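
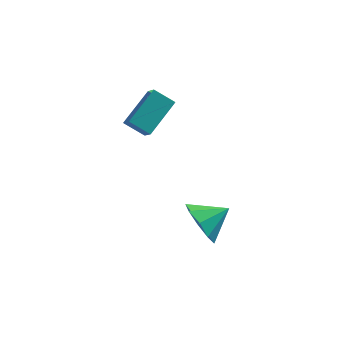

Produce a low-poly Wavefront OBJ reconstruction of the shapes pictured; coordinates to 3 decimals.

v 1.33 -3.454 -3.336
v 1.886 -4.22 -3.814
v 2.43 -3.026 -2.744
v 1.877 -3.625 -4.228
v 1.612 -2.95 -4.224
v 1.215 -2.511 -3.805
v 0.872 -2.514 -3.166
v 0.744 -2.956 -2.606
v 0.89 -3.632 -2.388
v 1.242 -4.225 -2.613
v 1.635 -4.457 -3.176
v -1.716 -1.22 0.791
v -1.457 -1.787 1.384
v -0.818 0.076 1.641
v -0.56 -0.491 2.233
v -0.88 -1.429 0.227
v -0.622 -1.996 0.819
v 0.017 -0.133 1.076
v 0.276 -0.7 1.669
f 2 1 4
f 2 4 3
f 4 1 5
f 4 5 3
f 5 1 6
f 5 6 3
f 6 1 7
f 6 7 3
f 7 1 8
f 7 8 3
f 8 1 9
f 8 9 3
f 9 1 10
f 9 10 3
f 10 1 11
f 10 11 3
f 11 1 2
f 11 2 3
f 13 15 12
f 16 13 12
f 12 15 14
f 14 16 12
f 13 19 15
f 17 13 16
f 17 19 13
f 15 19 14
f 18 16 14
f 14 19 18
f 18 17 16
f 19 17 18



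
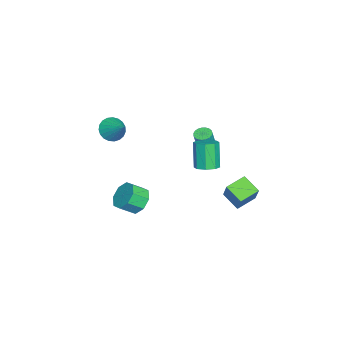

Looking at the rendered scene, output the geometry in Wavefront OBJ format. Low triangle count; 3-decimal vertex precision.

v -3.203 4.522 -3.276
v -3.833 3.609 -2.657
v -2.354 4.832 -1.956
v -2.984 3.92 -1.336
v -2.316 3.66 -3.644
v -2.946 2.748 -3.024
v -1.467 3.971 -2.323
v -2.097 3.058 -1.704
v -3.872 -3.773 0.948
v -3.24 -3.832 0.399
v -2.968 -2.867 1.892
v -3.407 -3.547 0.286
v -3.655 -3.301 0.288
v -3.941 -3.137 0.404
v -4.214 -3.082 0.614
v -4.429 -3.147 0.882
v -4.547 -3.32 1.161
v -4.549 -3.571 1.404
v -4.433 -3.857 1.568
v -4.221 -4.129 1.624
v -3.948 -4.339 1.564
v -3.663 -4.451 1.398
v -3.413 -4.445 1.153
v -3.243 -4.324 0.873
v -3.182 -4.107 0.607
v -3.302 1.744 0.614
v -2.944 1.386 0.457
v -2.501 1.217 1.849
v -2.858 1.576 2.006
v -2.83 1.574 0.443
v -2.387 1.405 1.835
v -2.797 1.791 0.459
v -2.354 1.623 1.851
v -2.851 2 0.502
v -2.408 1.832 1.893
v -2.983 2.165 0.564
v -2.54 1.997 1.955
v -3.171 2.257 0.635
v -2.728 2.089 2.026
v -3.381 2.261 0.702
v -2.938 2.093 2.093
v -3.577 2.175 0.754
v -3.134 2.007 2.145
v -3.725 2.015 0.782
v -3.282 1.846 2.173
v -3.801 1.808 0.781
v -3.358 1.639 2.172
v -3.79 1.589 0.751
v -3.347 1.421 2.142
v -3.694 1.398 0.697
v -3.251 1.23 2.089
v -3.531 1.267 0.63
v -3.088 1.098 2.021
v -3.328 1.218 0.559
v -2.885 1.049 1.95
v -3.12 1.26 0.498
v -2.677 1.091 1.89
v -1.423 -1.754 -3.074
v -0.597 -1.306 -3.069
v -0.171 -2.098 -2.401
v -0.997 -2.546 -2.406
v -1.03 -1.09 -2.537
v -0.604 -1.882 -1.869
v -1.693 -1.263 -2.319
v -1.268 -2.055 -1.651
v -2.198 -1.724 -2.544
v -1.773 -2.516 -1.876
v -2.249 -2.202 -3.079
v -1.823 -2.994 -2.411
v -1.816 -2.418 -3.611
v -1.39 -3.21 -2.943
v -1.152 -2.245 -3.829
v -0.727 -3.037 -3.161
v -0.647 -1.784 -3.604
v -0.222 -2.576 -2.936
v -0.639 2.207 0.892
v -0.125 1.746 1.059
v -0.788 1.573 2.615
v -1.301 2.033 2.448
v 0.011 2.26 1.175
v -0.652 2.086 2.73
v -0.234 2.742 1.124
v -0.897 2.569 2.68
v -0.716 2.911 0.938
v -1.379 2.737 2.494
v -1.152 2.667 0.725
v -1.815 2.494 2.281
v -1.288 2.154 0.61
v -1.951 1.98 2.165
v -1.043 1.671 0.66
v -1.706 1.498 2.216
v -0.561 1.503 0.846
v -1.224 1.329 2.402
f 2 4 1
f 5 2 1
f 1 4 3
f 3 5 1
f 2 8 4
f 6 2 5
f 6 8 2
f 4 8 3
f 7 5 3
f 3 8 7
f 7 6 5
f 8 6 7
f 10 9 12
f 10 12 11
f 12 9 13
f 12 13 11
f 13 9 14
f 13 14 11
f 14 9 15
f 14 15 11
f 15 9 16
f 15 16 11
f 16 9 17
f 16 17 11
f 17 9 18
f 17 18 11
f 18 9 19
f 18 19 11
f 19 9 20
f 19 20 11
f 20 9 21
f 20 21 11
f 21 9 22
f 21 22 11
f 22 9 23
f 22 23 11
f 23 9 24
f 23 24 11
f 24 9 25
f 24 25 11
f 25 9 10
f 25 10 11
f 27 26 30
f 27 30 28
f 28 30 31
f 28 31 29
f 30 26 32
f 30 32 31
f 31 32 33
f 31 33 29
f 32 26 34
f 32 34 33
f 33 34 35
f 33 35 29
f 34 26 36
f 34 36 35
f 35 36 37
f 35 37 29
f 36 26 38
f 36 38 37
f 37 38 39
f 37 39 29
f 38 26 40
f 38 40 39
f 39 40 41
f 39 41 29
f 40 26 42
f 40 42 41
f 41 42 43
f 41 43 29
f 42 26 44
f 42 44 43
f 43 44 45
f 43 45 29
f 44 26 46
f 44 46 45
f 45 46 47
f 45 47 29
f 46 26 48
f 46 48 47
f 47 48 49
f 47 49 29
f 48 26 50
f 48 50 49
f 49 50 51
f 49 51 29
f 50 26 52
f 50 52 51
f 51 52 53
f 51 53 29
f 52 26 54
f 52 54 53
f 53 54 55
f 53 55 29
f 54 26 56
f 54 56 55
f 55 56 57
f 55 57 29
f 56 26 27
f 56 27 57
f 57 27 28
f 57 28 29
f 59 58 62
f 59 62 60
f 60 62 63
f 60 63 61
f 62 58 64
f 62 64 63
f 63 64 65
f 63 65 61
f 64 58 66
f 64 66 65
f 65 66 67
f 65 67 61
f 66 58 68
f 66 68 67
f 67 68 69
f 67 69 61
f 68 58 70
f 68 70 69
f 69 70 71
f 69 71 61
f 70 58 72
f 70 72 71
f 71 72 73
f 71 73 61
f 72 58 74
f 72 74 73
f 73 74 75
f 73 75 61
f 74 58 59
f 74 59 75
f 75 59 60
f 75 60 61
f 77 76 80
f 77 80 78
f 78 80 81
f 78 81 79
f 80 76 82
f 80 82 81
f 81 82 83
f 81 83 79
f 82 76 84
f 82 84 83
f 83 84 85
f 83 85 79
f 84 76 86
f 84 86 85
f 85 86 87
f 85 87 79
f 86 76 88
f 86 88 87
f 87 88 89
f 87 89 79
f 88 76 90
f 88 90 89
f 89 90 91
f 89 91 79
f 90 76 92
f 90 92 91
f 91 92 93
f 91 93 79
f 92 76 77
f 92 77 93
f 93 77 78
f 93 78 79



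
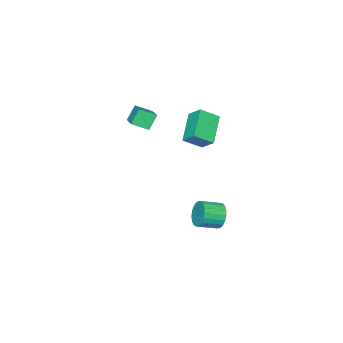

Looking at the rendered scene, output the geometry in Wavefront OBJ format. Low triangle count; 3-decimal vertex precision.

v -2.238 -0.964 2.455
v -2.188 -0.138 3.134
v -0.867 -0.17 1.389
v -0.817 0.656 2.067
v -1.383 -1.556 3.113
v -1.333 -0.73 3.791
v -0.012 -0.762 2.046
v 0.038 0.064 2.725
v -0.266 -3.656 1.903
v -0.838 -3.609 2.77
v 0.621 -2.51 2.426
v 0.049 -2.464 3.293
v 0.351 -4.336 2.347
v -0.221 -4.29 3.214
v 1.238 -3.191 2.87
v 0.666 -3.144 3.737
v -1.862 0.21 -4.18
v -1.462 0.425 -4.887
v -0.457 -0.195 -4.506
v -0.858 -0.41 -3.8
v -1.379 0.689 -4.673
v -0.375 0.069 -4.293
v -1.381 0.87 -4.375
v -0.377 0.25 -3.994
v -1.465 0.937 -4.042
v -0.461 0.317 -3.662
v -1.618 0.879 -3.734
v -0.614 0.259 -3.354
v -1.814 0.704 -3.503
v -0.809 0.084 -3.122
v -2.017 0.444 -3.389
v -1.013 -0.176 -3.008
v -2.194 0.144 -3.411
v -1.19 -0.476 -3.031
v -2.313 -0.145 -3.567
v -1.309 -0.765 -3.187
v -2.355 -0.372 -3.829
v -1.351 -0.993 -3.448
v -2.311 -0.499 -4.151
v -1.307 -1.119 -3.771
v -2.19 -0.504 -4.479
v -1.185 -1.124 -4.098
v -2.012 -0.384 -4.755
v -1.007 -1.004 -4.374
v -1.808 -0.162 -4.931
v -0.803 -0.782 -4.551
v -1.613 0.124 -4.978
v -0.609 -0.496 -4.597
f 2 4 1
f 5 2 1
f 1 4 3
f 3 5 1
f 2 8 4
f 6 2 5
f 6 8 2
f 4 8 3
f 7 5 3
f 3 8 7
f 7 6 5
f 8 6 7
f 10 12 9
f 13 10 9
f 9 12 11
f 11 13 9
f 10 16 12
f 14 10 13
f 14 16 10
f 12 16 11
f 15 13 11
f 11 16 15
f 15 14 13
f 16 14 15
f 18 17 21
f 18 21 19
f 19 21 22
f 19 22 20
f 21 17 23
f 21 23 22
f 22 23 24
f 22 24 20
f 23 17 25
f 23 25 24
f 24 25 26
f 24 26 20
f 25 17 27
f 25 27 26
f 26 27 28
f 26 28 20
f 27 17 29
f 27 29 28
f 28 29 30
f 28 30 20
f 29 17 31
f 29 31 30
f 30 31 32
f 30 32 20
f 31 17 33
f 31 33 32
f 32 33 34
f 32 34 20
f 33 17 35
f 33 35 34
f 34 35 36
f 34 36 20
f 35 17 37
f 35 37 36
f 36 37 38
f 36 38 20
f 37 17 39
f 37 39 38
f 38 39 40
f 38 40 20
f 39 17 41
f 39 41 40
f 40 41 42
f 40 42 20
f 41 17 43
f 41 43 42
f 42 43 44
f 42 44 20
f 43 17 45
f 43 45 44
f 44 45 46
f 44 46 20
f 45 17 47
f 45 47 46
f 46 47 48
f 46 48 20
f 47 17 18
f 47 18 48
f 48 18 19
f 48 19 20



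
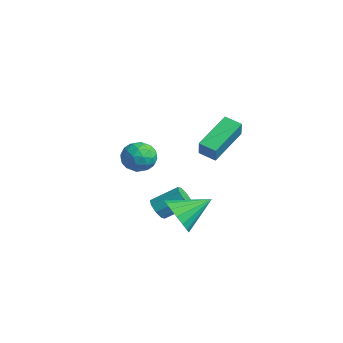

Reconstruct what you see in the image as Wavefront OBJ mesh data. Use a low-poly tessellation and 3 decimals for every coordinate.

v 3.215 -1.584 1.587
v 2.501 -2.023 1.857
v 2.522 0.135 2.553
v 1.809 -0.304 2.823
v 3.731 -1.876 2.477
v 3.018 -2.315 2.747
v 3.039 -0.157 3.443
v 2.325 -0.596 3.713
v -1.054 -2.185 -3.392
v -0.739 -1.968 -3.905
v -0.172 -0.797 -3.062
v -0.486 -1.015 -2.548
v -1.189 -1.778 -3.866
v -0.622 -0.607 -3.023
v -1.56 -1.827 -3.549
v -0.993 -0.656 -2.706
v -1.633 -2.086 -3.14
v -1.066 -0.915 -2.297
v -1.368 -2.403 -2.878
v -0.801 -1.232 -2.035
v -0.918 -2.593 -2.917
v -0.351 -1.422 -2.074
v -0.547 -2.544 -3.234
v 0.02 -1.373 -2.391
v -0.474 -2.285 -3.643
v 0.093 -1.114 -2.8
v -3.208 -1.702 -1.034
v -2.286 -1.734 -1.192
v -3.074 -2.826 -0.028
v -2.152 -2.858 -0.186
v -2.526 -2.12 0.252
v -2.609 -1.426 -0.37
v -2.751 -3.134 -0.85
v -2.834 -2.44 -1.472
v -2.004 -2.619 -1.079
v -1.865 -1.993 -0.398
v -3.495 -2.567 -0.822
v -3.356 -1.941 -0.141
v -2.758 -1.62 -1.201
v -2.602 -2.94 -0.019
v -2.821 -2.507 0.239
v -2.28 -2.526 0.146
v -2.948 -1.438 -0.718
v -2.407 -1.457 -0.811
v -2.548 -1.684 0.038
v -2.953 -3.103 -0.409
v -2.412 -3.122 -0.502
v -3.08 -2.034 -1.366
v -2.539 -2.053 -1.459
v -2.812 -2.876 -1.258
v -2.051 -2.159 -1.228
v -1.972 -2.819 -0.636
v -2.324 -2.981 -1.027
v -2.373 -2.573 -1.392
v -1.969 -1.791 -0.827
v -1.891 -2.451 -0.236
v -2.111 -2.017 0.022
v -2.159 -1.609 -0.344
v -1.803 -2.311 -0.761
v -3.469 -2.109 -0.984
v -3.391 -2.769 -0.393
v -3.201 -2.951 -0.876
v -3.249 -2.543 -1.242
v -3.388 -1.741 -0.584
v -3.309 -2.401 0.008
v -2.987 -1.987 0.172
v -3.036 -1.579 -0.193
v -3.557 -2.249 -0.459
v 2.925 -3.383 -1.601
v 3.353 -3.9 -0.806
v 3.275 -1.797 -0.759
v 3.734 -3.82 -1.116
v 3.931 -3.64 -1.536
v 3.896 -3.401 -1.972
v 3.64 -3.158 -2.322
v 3.219 -2.967 -2.508
v 2.731 -2.871 -2.485
v 2.288 -2.893 -2.26
v 1.99 -3.026 -1.885
v 1.907 -3.242 -1.444
v 2.056 -3.49 -1.039
v 2.405 -3.713 -0.763
v 2.873 -3.861 -0.679
f 2 4 1
f 5 2 1
f 1 4 3
f 3 5 1
f 2 8 4
f 6 2 5
f 6 8 2
f 4 8 3
f 7 5 3
f 3 8 7
f 7 6 5
f 8 6 7
f 10 9 13
f 10 13 11
f 11 13 14
f 11 14 12
f 13 9 15
f 13 15 14
f 14 15 16
f 14 16 12
f 15 9 17
f 15 17 16
f 16 17 18
f 16 18 12
f 17 9 19
f 17 19 18
f 18 19 20
f 18 20 12
f 19 9 21
f 19 21 20
f 20 21 22
f 20 22 12
f 21 9 23
f 21 23 22
f 22 23 24
f 22 24 12
f 23 9 25
f 23 25 24
f 24 25 26
f 24 26 12
f 25 9 10
f 25 10 26
f 26 10 11
f 26 11 12
f 27 64 43
f 64 38 67
f 43 67 32
f 64 67 43
f 27 43 39
f 43 32 44
f 39 44 28
f 43 44 39
f 27 39 48
f 39 28 49
f 48 49 34
f 39 49 48
f 27 48 60
f 48 34 63
f 60 63 37
f 48 63 60
f 27 60 64
f 60 37 68
f 64 68 38
f 60 68 64
f 28 44 55
f 44 32 58
f 55 58 36
f 44 58 55
f 32 67 45
f 67 38 66
f 45 66 31
f 67 66 45
f 38 68 65
f 68 37 61
f 65 61 29
f 68 61 65
f 37 63 62
f 63 34 50
f 62 50 33
f 63 50 62
f 34 49 54
f 49 28 51
f 54 51 35
f 49 51 54
f 30 56 42
f 56 36 57
f 42 57 31
f 56 57 42
f 30 42 40
f 42 31 41
f 40 41 29
f 42 41 40
f 30 40 47
f 40 29 46
f 47 46 33
f 40 46 47
f 30 47 52
f 47 33 53
f 52 53 35
f 47 53 52
f 30 52 56
f 52 35 59
f 56 59 36
f 52 59 56
f 31 57 45
f 57 36 58
f 45 58 32
f 57 58 45
f 29 41 65
f 41 31 66
f 65 66 38
f 41 66 65
f 33 46 62
f 46 29 61
f 62 61 37
f 46 61 62
f 35 53 54
f 53 33 50
f 54 50 34
f 53 50 54
f 36 59 55
f 59 35 51
f 55 51 28
f 59 51 55
f 70 69 72
f 70 72 71
f 72 69 73
f 72 73 71
f 73 69 74
f 73 74 71
f 74 69 75
f 74 75 71
f 75 69 76
f 75 76 71
f 76 69 77
f 76 77 71
f 77 69 78
f 77 78 71
f 78 69 79
f 78 79 71
f 79 69 80
f 79 80 71
f 80 69 81
f 80 81 71
f 81 69 82
f 81 82 71
f 82 69 83
f 82 83 71
f 83 69 70
f 83 70 71



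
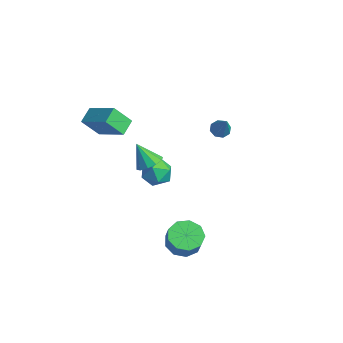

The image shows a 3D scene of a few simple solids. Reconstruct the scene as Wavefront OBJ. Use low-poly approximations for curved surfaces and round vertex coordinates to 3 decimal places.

v 0.039 -0.807 -1.55
v 1.042 -0.788 -1.271
v -0.322 -1.732 -0.189
v 0.681 -1.713 0.09
v 0.112 -0.842 0.132
v 0.335 -0.271 -0.709
v 0.385 -2.249 -0.751
v 0.608 -1.678 -1.592
v 1.255 -1.68 -0.778
v 1.087 -0.81 -0.232
v -0.367 -1.71 -1.228
v -0.535 -0.84 -0.682
v 3.622 -1.513 -4.425
v 4.502 -1.858 -4.927
v 5.078 -2.031 -3.797
v 4.198 -1.687 -3.295
v 4.535 -1.133 -4.832
v 5.111 -1.306 -3.703
v 4.141 -0.586 -4.547
v 4.717 -0.759 -3.418
v 3.504 -0.473 -4.205
v 4.08 -0.646 -3.075
v 2.922 -0.847 -3.966
v 3.498 -1.02 -2.836
v 2.668 -1.533 -3.941
v 3.244 -1.706 -2.811
v 2.86 -2.209 -4.143
v 3.436 -2.383 -3.013
v 3.408 -2.561 -4.477
v 3.985 -2.734 -3.347
v 4.057 -2.422 -4.786
v 4.633 -2.595 -3.656
v 2.656 -3.075 2.54
v 3.348 -3.098 2.979
v 1.844 -3.425 3.8
v 3.168 -2.625 2.995
v 2.793 -2.323 2.837
v 2.365 -2.308 2.566
v 2.048 -2.587 2.284
v 1.964 -3.051 2.101
v 2.143 -3.525 2.084
v 2.519 -3.826 2.242
v 2.946 -3.841 2.514
v 3.263 -3.563 2.795
v 0.312 3.068 1.157
v 0.809 2.94 0.79
v 1.408 2.772 2.743
v 0.776 3.409 0.9
v 0.472 3.678 1.161
v 0.074 3.589 1.419
v -0.184 3.196 1.524
v -0.151 2.727 1.414
v 0.153 2.459 1.153
v 0.55 2.547 0.895
v -2.14 -3.51 1.859
v -2.533 -4.417 3.079
v -2.658 -2.659 2.325
v -3.051 -3.566 3.545
v -0.329 -2.954 2.855
v -0.722 -3.861 4.075
v -0.847 -2.103 3.321
v -1.24 -3.01 4.541
f 1 12 6
f 1 6 2
f 1 2 8
f 1 8 11
f 1 11 12
f 2 6 10
f 6 12 5
f 12 11 3
f 11 8 7
f 8 2 9
f 4 10 5
f 4 5 3
f 4 3 7
f 4 7 9
f 4 9 10
f 5 10 6
f 3 5 12
f 7 3 11
f 9 7 8
f 10 9 2
f 14 13 17
f 14 17 15
f 15 17 18
f 15 18 16
f 17 13 19
f 17 19 18
f 18 19 20
f 18 20 16
f 19 13 21
f 19 21 20
f 20 21 22
f 20 22 16
f 21 13 23
f 21 23 22
f 22 23 24
f 22 24 16
f 23 13 25
f 23 25 24
f 24 25 26
f 24 26 16
f 25 13 27
f 25 27 26
f 26 27 28
f 26 28 16
f 27 13 29
f 27 29 28
f 28 29 30
f 28 30 16
f 29 13 31
f 29 31 30
f 30 31 32
f 30 32 16
f 31 13 14
f 31 14 32
f 32 14 15
f 32 15 16
f 34 33 36
f 34 36 35
f 36 33 37
f 36 37 35
f 37 33 38
f 37 38 35
f 38 33 39
f 38 39 35
f 39 33 40
f 39 40 35
f 40 33 41
f 40 41 35
f 41 33 42
f 41 42 35
f 42 33 43
f 42 43 35
f 43 33 44
f 43 44 35
f 44 33 34
f 44 34 35
f 46 45 48
f 46 48 47
f 48 45 49
f 48 49 47
f 49 45 50
f 49 50 47
f 50 45 51
f 50 51 47
f 51 45 52
f 51 52 47
f 52 45 53
f 52 53 47
f 53 45 54
f 53 54 47
f 54 45 46
f 54 46 47
f 56 58 55
f 59 56 55
f 55 58 57
f 57 59 55
f 56 62 58
f 60 56 59
f 60 62 56
f 58 62 57
f 61 59 57
f 57 62 61
f 61 60 59
f 62 60 61



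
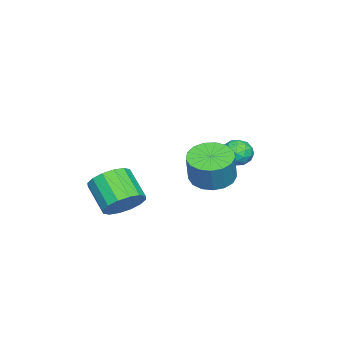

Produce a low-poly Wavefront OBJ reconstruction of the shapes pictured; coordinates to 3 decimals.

v -2.2 0.855 1.398
v -1.451 0.626 1.482
v -2.569 -0.366 1.358
v -1.82 -0.595 1.442
v -2.195 -0.246 2.042
v -1.967 0.508 2.066
v -2.053 -0.248 0.774
v -1.825 0.506 0.798
v -1.36 -0.056 1.096
v -1.447 -0.055 1.88
v -2.573 0.315 0.96
v -2.66 0.316 1.744
v -1.793 0.848 1.443
v -2.227 -0.588 1.397
v -2.448 -0.382 1.749
v -2.007 -0.517 1.799
v -2.096 0.779 1.787
v -1.656 0.644 1.836
v -2.093 0.131 2.165
v -2.364 -0.384 1.004
v -1.924 -0.519 1.053
v -2.013 0.777 1.041
v -1.572 0.642 1.091
v -1.927 0.129 0.675
v -1.299 0.312 1.266
v -1.516 -0.406 1.243
v -1.653 -0.202 0.85
v -1.519 0.242 0.864
v -1.35 0.313 1.727
v -1.567 -0.405 1.704
v -1.788 -0.2 2.056
v -1.654 0.244 2.07
v -1.297 -0.088 1.5
v -2.453 0.665 1.136
v -2.67 -0.053 1.113
v -2.366 0.016 0.77
v -2.232 0.46 0.784
v -2.504 0.666 1.597
v -2.721 -0.052 1.574
v -2.501 0.018 1.976
v -2.367 0.462 1.99
v -2.723 0.348 1.34
v 1.78 0.376 1.815
v 2.761 0.259 1.459
v 3.3 0.367 2.908
v 2.32 0.484 3.265
v 2.688 0.756 1.449
v 3.227 0.864 2.898
v 2.407 1.166 1.523
v 2.946 1.274 2.972
v 1.983 1.395 1.664
v 2.522 1.503 3.113
v 1.512 1.391 1.839
v 2.051 1.499 3.289
v 1.102 1.154 2.009
v 1.642 1.262 3.459
v 0.848 0.739 2.135
v 1.388 0.847 3.584
v 0.808 0.241 2.187
v 1.347 0.349 3.637
v 0.99 -0.227 2.155
v 1.529 -0.118 3.604
v 1.353 -0.556 2.044
v 1.893 -0.447 3.493
v 1.815 -0.672 1.881
v 2.354 -0.563 3.33
v 2.268 -0.547 1.703
v 2.807 -0.439 3.152
v 2.61 -0.212 1.551
v 3.149 -0.103 3
v 3.711 -2.906 0.316
v 4.496 -2.859 0.982
v 3.674 -3.948 2.029
v 2.889 -3.994 1.364
v 4.167 -2.467 1.13
v 3.344 -3.556 2.177
v 3.715 -2.193 1.06
v 2.892 -3.282 2.107
v 3.262 -2.11 0.791
v 2.439 -3.198 1.838
v 2.93 -2.239 0.395
v 2.107 -3.328 1.442
v 2.807 -2.548 -0.022
v 1.984 -3.636 1.025
v 2.926 -2.952 -0.349
v 2.104 -4.041 0.698
v 3.256 -3.344 -0.497
v 2.433 -4.433 0.55
v 3.708 -3.618 -0.427
v 2.885 -4.707 0.62
v 4.161 -3.702 -0.158
v 3.338 -4.79 0.889
v 4.493 -3.572 0.238
v 3.67 -4.661 1.285
v 4.616 -3.264 0.655
v 3.793 -4.352 1.702
f 1 38 17
f 38 12 41
f 17 41 6
f 38 41 17
f 1 17 13
f 17 6 18
f 13 18 2
f 17 18 13
f 1 13 22
f 13 2 23
f 22 23 8
f 13 23 22
f 1 22 34
f 22 8 37
f 34 37 11
f 22 37 34
f 1 34 38
f 34 11 42
f 38 42 12
f 34 42 38
f 2 18 29
f 18 6 32
f 29 32 10
f 18 32 29
f 6 41 19
f 41 12 40
f 19 40 5
f 41 40 19
f 12 42 39
f 42 11 35
f 39 35 3
f 42 35 39
f 11 37 36
f 37 8 24
f 36 24 7
f 37 24 36
f 8 23 28
f 23 2 25
f 28 25 9
f 23 25 28
f 4 30 16
f 30 10 31
f 16 31 5
f 30 31 16
f 4 16 14
f 16 5 15
f 14 15 3
f 16 15 14
f 4 14 21
f 14 3 20
f 21 20 7
f 14 20 21
f 4 21 26
f 21 7 27
f 26 27 9
f 21 27 26
f 4 26 30
f 26 9 33
f 30 33 10
f 26 33 30
f 5 31 19
f 31 10 32
f 19 32 6
f 31 32 19
f 3 15 39
f 15 5 40
f 39 40 12
f 15 40 39
f 7 20 36
f 20 3 35
f 36 35 11
f 20 35 36
f 9 27 28
f 27 7 24
f 28 24 8
f 27 24 28
f 10 33 29
f 33 9 25
f 29 25 2
f 33 25 29
f 44 43 47
f 44 47 45
f 45 47 48
f 45 48 46
f 47 43 49
f 47 49 48
f 48 49 50
f 48 50 46
f 49 43 51
f 49 51 50
f 50 51 52
f 50 52 46
f 51 43 53
f 51 53 52
f 52 53 54
f 52 54 46
f 53 43 55
f 53 55 54
f 54 55 56
f 54 56 46
f 55 43 57
f 55 57 56
f 56 57 58
f 56 58 46
f 57 43 59
f 57 59 58
f 58 59 60
f 58 60 46
f 59 43 61
f 59 61 60
f 60 61 62
f 60 62 46
f 61 43 63
f 61 63 62
f 62 63 64
f 62 64 46
f 63 43 65
f 63 65 64
f 64 65 66
f 64 66 46
f 65 43 67
f 65 67 66
f 66 67 68
f 66 68 46
f 67 43 69
f 67 69 68
f 68 69 70
f 68 70 46
f 69 43 44
f 69 44 70
f 70 44 45
f 70 45 46
f 72 71 75
f 72 75 73
f 73 75 76
f 73 76 74
f 75 71 77
f 75 77 76
f 76 77 78
f 76 78 74
f 77 71 79
f 77 79 78
f 78 79 80
f 78 80 74
f 79 71 81
f 79 81 80
f 80 81 82
f 80 82 74
f 81 71 83
f 81 83 82
f 82 83 84
f 82 84 74
f 83 71 85
f 83 85 84
f 84 85 86
f 84 86 74
f 85 71 87
f 85 87 86
f 86 87 88
f 86 88 74
f 87 71 89
f 87 89 88
f 88 89 90
f 88 90 74
f 89 71 91
f 89 91 90
f 90 91 92
f 90 92 74
f 91 71 93
f 91 93 92
f 92 93 94
f 92 94 74
f 93 71 95
f 93 95 94
f 94 95 96
f 94 96 74
f 95 71 72
f 95 72 96
f 96 72 73
f 96 73 74



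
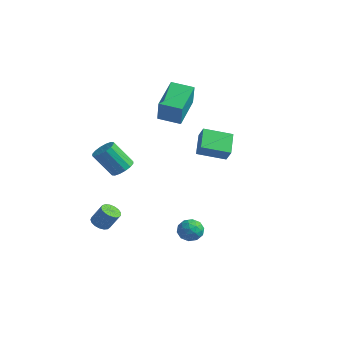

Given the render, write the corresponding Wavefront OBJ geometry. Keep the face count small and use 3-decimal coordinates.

v -3.429 0.722 1.913
v -2.906 0.285 3.361
v -4.191 2.461 2.712
v -3.668 2.024 4.16
v -2.272 1.336 1.68
v -1.749 0.899 3.128
v -3.034 3.075 2.479
v -2.511 2.638 3.927
v 0.805 -0.727 1.297
v 1.281 -0.883 2.008
v 0.037 0.274 2.03
v 0.513 0.118 2.742
v 1.867 0.422 0.838
v 2.343 0.266 1.55
v 1.099 1.423 1.572
v 1.575 1.267 2.283
v 1.471 -2.474 -2.959
v 1.794 -2.123 -3.533
v 2.526 -2.997 -2.687
v 2.849 -2.646 -3.261
v 2.622 -2.257 -2.664
v 1.971 -1.934 -2.833
v 2.349 -3.186 -3.387
v 1.698 -2.863 -3.556
v 2.337 -2.562 -3.798
v 2.506 -1.989 -3.351
v 1.814 -3.131 -2.869
v 1.983 -2.558 -2.422
v 1.54 -2.253 -3.27
v 2.78 -2.867 -2.95
v 2.647 -2.639 -2.599
v 2.837 -2.432 -2.937
v 1.644 -2.142 -2.859
v 1.834 -1.935 -3.196
v 2.321 -2.014 -2.685
v 2.486 -3.185 -3.024
v 2.676 -2.978 -3.361
v 1.483 -2.688 -3.283
v 1.673 -2.481 -3.621
v 1.999 -3.106 -3.535
v 2.049 -2.304 -3.763
v 2.669 -2.612 -3.603
v 2.375 -2.929 -3.677
v 1.992 -2.739 -3.776
v 2.148 -1.967 -3.501
v 2.768 -2.274 -3.34
v 2.635 -2.046 -2.99
v 2.252 -1.856 -3.089
v 2.467 -2.226 -3.656
v 1.552 -2.846 -2.88
v 2.172 -3.153 -2.719
v 2.068 -3.264 -3.131
v 1.685 -3.074 -3.23
v 1.651 -2.508 -2.617
v 2.271 -2.816 -2.457
v 2.328 -2.381 -2.444
v 1.945 -2.191 -2.543
v 1.853 -2.894 -2.564
v -3.343 -3.691 -4.336
v -2.958 -4.146 -4.4
v -2.431 -3.844 -3.389
v -2.817 -3.389 -3.324
v -2.828 -3.927 -4.533
v -2.302 -3.625 -3.522
v -2.817 -3.654 -4.621
v -2.29 -3.352 -3.61
v -2.926 -3.389 -4.643
v -2.399 -3.087 -3.632
v -3.131 -3.194 -4.595
v -2.604 -2.891 -3.584
v -3.384 -3.112 -4.488
v -2.857 -2.81 -3.476
v -3.628 -3.163 -4.345
v -3.102 -2.861 -3.334
v -3.807 -3.335 -4.201
v -3.28 -3.033 -3.189
v -3.88 -3.589 -4.087
v -3.353 -3.286 -3.075
v -3.829 -3.866 -4.03
v -3.303 -3.563 -3.019
v -3.668 -4.103 -4.044
v -3.141 -3.8 -3.032
v -3.432 -4.246 -4.124
v -2.905 -3.943 -3.112
v -3.176 -4.261 -4.253
v -2.649 -3.959 -3.241
v -2.117 -3.188 0.075
v -1.722 -3.778 0.054
v -2.548 -4.381 1.424
v -2.943 -3.792 1.445
v -1.535 -3.545 0.269
v -2.361 -4.149 1.639
v -1.504 -3.217 0.432
v -2.33 -3.821 1.802
v -1.637 -2.882 0.499
v -2.463 -3.485 1.869
v -1.899 -2.628 0.453
v -2.725 -3.232 1.823
v -2.219 -2.525 0.306
v -3.046 -3.128 1.676
v -2.512 -2.599 0.096
v -3.338 -3.202 1.466
v -2.699 -2.831 -0.119
v -3.525 -3.435 1.251
v -2.73 -3.159 -0.282
v -3.556 -3.763 1.088
v -2.597 -3.495 -0.349
v -3.423 -4.098 1.021
v -2.335 -3.748 -0.303
v -3.161 -4.352 1.067
v -2.014 -3.852 -0.156
v -2.841 -4.455 1.214
f 2 4 1
f 5 2 1
f 1 4 3
f 3 5 1
f 2 8 4
f 6 2 5
f 6 8 2
f 4 8 3
f 7 5 3
f 3 8 7
f 7 6 5
f 8 6 7
f 10 12 9
f 13 10 9
f 9 12 11
f 11 13 9
f 10 16 12
f 14 10 13
f 14 16 10
f 12 16 11
f 15 13 11
f 11 16 15
f 15 14 13
f 16 14 15
f 17 54 33
f 54 28 57
f 33 57 22
f 54 57 33
f 17 33 29
f 33 22 34
f 29 34 18
f 33 34 29
f 17 29 38
f 29 18 39
f 38 39 24
f 29 39 38
f 17 38 50
f 38 24 53
f 50 53 27
f 38 53 50
f 17 50 54
f 50 27 58
f 54 58 28
f 50 58 54
f 18 34 45
f 34 22 48
f 45 48 26
f 34 48 45
f 22 57 35
f 57 28 56
f 35 56 21
f 57 56 35
f 28 58 55
f 58 27 51
f 55 51 19
f 58 51 55
f 27 53 52
f 53 24 40
f 52 40 23
f 53 40 52
f 24 39 44
f 39 18 41
f 44 41 25
f 39 41 44
f 20 46 32
f 46 26 47
f 32 47 21
f 46 47 32
f 20 32 30
f 32 21 31
f 30 31 19
f 32 31 30
f 20 30 37
f 30 19 36
f 37 36 23
f 30 36 37
f 20 37 42
f 37 23 43
f 42 43 25
f 37 43 42
f 20 42 46
f 42 25 49
f 46 49 26
f 42 49 46
f 21 47 35
f 47 26 48
f 35 48 22
f 47 48 35
f 19 31 55
f 31 21 56
f 55 56 28
f 31 56 55
f 23 36 52
f 36 19 51
f 52 51 27
f 36 51 52
f 25 43 44
f 43 23 40
f 44 40 24
f 43 40 44
f 26 49 45
f 49 25 41
f 45 41 18
f 49 41 45
f 60 59 63
f 60 63 61
f 61 63 64
f 61 64 62
f 63 59 65
f 63 65 64
f 64 65 66
f 64 66 62
f 65 59 67
f 65 67 66
f 66 67 68
f 66 68 62
f 67 59 69
f 67 69 68
f 68 69 70
f 68 70 62
f 69 59 71
f 69 71 70
f 70 71 72
f 70 72 62
f 71 59 73
f 71 73 72
f 72 73 74
f 72 74 62
f 73 59 75
f 73 75 74
f 74 75 76
f 74 76 62
f 75 59 77
f 75 77 76
f 76 77 78
f 76 78 62
f 77 59 79
f 77 79 78
f 78 79 80
f 78 80 62
f 79 59 81
f 79 81 80
f 80 81 82
f 80 82 62
f 81 59 83
f 81 83 82
f 82 83 84
f 82 84 62
f 83 59 85
f 83 85 84
f 84 85 86
f 84 86 62
f 85 59 60
f 85 60 86
f 86 60 61
f 86 61 62
f 88 87 91
f 88 91 89
f 89 91 92
f 89 92 90
f 91 87 93
f 91 93 92
f 92 93 94
f 92 94 90
f 93 87 95
f 93 95 94
f 94 95 96
f 94 96 90
f 95 87 97
f 95 97 96
f 96 97 98
f 96 98 90
f 97 87 99
f 97 99 98
f 98 99 100
f 98 100 90
f 99 87 101
f 99 101 100
f 100 101 102
f 100 102 90
f 101 87 103
f 101 103 102
f 102 103 104
f 102 104 90
f 103 87 105
f 103 105 104
f 104 105 106
f 104 106 90
f 105 87 107
f 105 107 106
f 106 107 108
f 106 108 90
f 107 87 109
f 107 109 108
f 108 109 110
f 108 110 90
f 109 87 111
f 109 111 110
f 110 111 112
f 110 112 90
f 111 87 88
f 111 88 112
f 112 88 89
f 112 89 90



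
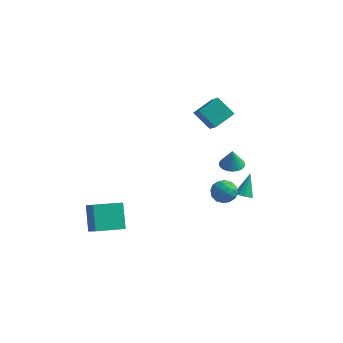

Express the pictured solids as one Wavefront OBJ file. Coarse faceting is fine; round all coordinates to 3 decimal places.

v 3.611 -1.128 0.889
v 4.13 -1.566 0.468
v 2.63 -1.794 0.372
v 3.149 -2.232 -0.049
v 3.111 -2.312 0.746
v 3.717 -1.9 1.065
v 3.043 -1.46 -0.225
v 3.649 -1.048 0.094
v 3.779 -1.771 -0.22
v 3.821 -2.298 0.379
v 2.939 -1.062 0.461
v 2.981 -1.589 1.06
v 3.956 -1.289 0.723
v 2.804 -2.071 0.117
v 2.781 -2.118 0.583
v 3.086 -2.376 0.336
v 3.714 -1.485 1.074
v 4.019 -1.743 0.827
v 3.42 -2.181 0.99
v 2.741 -1.617 0.013
v 3.046 -1.875 -0.234
v 3.674 -0.984 0.504
v 3.979 -1.242 0.257
v 3.34 -1.179 -0.15
v 4.055 -1.667 0.072
v 3.479 -2.058 -0.232
v 3.416 -1.604 -0.335
v 3.773 -1.362 -0.148
v 4.08 -1.976 0.424
v 3.503 -2.368 0.121
v 3.481 -2.414 0.587
v 3.837 -2.173 0.775
v 3.874 -2.097 0.02
v 3.257 -0.992 0.719
v 2.68 -1.384 0.416
v 2.923 -1.187 0.065
v 3.279 -0.946 0.253
v 3.281 -1.302 1.072
v 2.705 -1.693 0.768
v 2.987 -1.998 0.988
v 3.344 -1.756 1.175
v 2.886 -1.263 0.82
v 3.564 0.851 -1.873
v 3.973 1.134 -2.108
v 3.596 1.809 -0.667
v 3.679 1.271 -2.209
v 3.341 1.248 -2.182
v 3.088 1.074 -2.036
v 3.017 0.814 -1.829
v 3.154 0.569 -1.638
v 3.448 0.432 -1.537
v 3.786 0.455 -1.564
v 4.039 0.629 -1.71
v 4.111 0.889 -1.917
v -3.534 -4.47 -3.188
v -4.114 -3.495 -1.882
v -2.266 -3.304 -3.495
v -2.846 -2.329 -2.189
v -2.794 -5.071 -2.411
v -3.374 -4.096 -1.105
v -1.526 -3.905 -2.718
v -2.106 -2.93 -1.412
v 1.839 3.507 -1.71
v 2.279 4.127 -1.7
v 1.861 3.473 -0.51
v 1.989 4.252 -1.691
v 1.673 4.249 -1.685
v 1.386 4.117 -1.683
v 1.177 3.88 -1.686
v 1.082 3.579 -1.694
v 1.119 3.265 -1.703
v 1.28 2.993 -1.714
v 1.537 2.81 -1.724
v 1.847 2.748 -1.732
v 2.155 2.817 -1.736
v 2.409 3.005 -1.735
v 2.564 3.281 -1.73
v 2.594 3.595 -1.721
v 2.493 3.895 -1.711
v -0.276 2.753 2.746
v 0.477 1.759 3.842
v 0.395 3.874 3.301
v 1.148 2.881 4.397
v 0.812 2.559 1.823
v 1.565 1.566 2.919
v 1.483 3.681 2.378
v 2.236 2.687 3.474
f 1 38 17
f 38 12 41
f 17 41 6
f 38 41 17
f 1 17 13
f 17 6 18
f 13 18 2
f 17 18 13
f 1 13 22
f 13 2 23
f 22 23 8
f 13 23 22
f 1 22 34
f 22 8 37
f 34 37 11
f 22 37 34
f 1 34 38
f 34 11 42
f 38 42 12
f 34 42 38
f 2 18 29
f 18 6 32
f 29 32 10
f 18 32 29
f 6 41 19
f 41 12 40
f 19 40 5
f 41 40 19
f 12 42 39
f 42 11 35
f 39 35 3
f 42 35 39
f 11 37 36
f 37 8 24
f 36 24 7
f 37 24 36
f 8 23 28
f 23 2 25
f 28 25 9
f 23 25 28
f 4 30 16
f 30 10 31
f 16 31 5
f 30 31 16
f 4 16 14
f 16 5 15
f 14 15 3
f 16 15 14
f 4 14 21
f 14 3 20
f 21 20 7
f 14 20 21
f 4 21 26
f 21 7 27
f 26 27 9
f 21 27 26
f 4 26 30
f 26 9 33
f 30 33 10
f 26 33 30
f 5 31 19
f 31 10 32
f 19 32 6
f 31 32 19
f 3 15 39
f 15 5 40
f 39 40 12
f 15 40 39
f 7 20 36
f 20 3 35
f 36 35 11
f 20 35 36
f 9 27 28
f 27 7 24
f 28 24 8
f 27 24 28
f 10 33 29
f 33 9 25
f 29 25 2
f 33 25 29
f 44 43 46
f 44 46 45
f 46 43 47
f 46 47 45
f 47 43 48
f 47 48 45
f 48 43 49
f 48 49 45
f 49 43 50
f 49 50 45
f 50 43 51
f 50 51 45
f 51 43 52
f 51 52 45
f 52 43 53
f 52 53 45
f 53 43 54
f 53 54 45
f 54 43 44
f 54 44 45
f 56 58 55
f 59 56 55
f 55 58 57
f 57 59 55
f 56 62 58
f 60 56 59
f 60 62 56
f 58 62 57
f 61 59 57
f 57 62 61
f 61 60 59
f 62 60 61
f 64 63 66
f 64 66 65
f 66 63 67
f 66 67 65
f 67 63 68
f 67 68 65
f 68 63 69
f 68 69 65
f 69 63 70
f 69 70 65
f 70 63 71
f 70 71 65
f 71 63 72
f 71 72 65
f 72 63 73
f 72 73 65
f 73 63 74
f 73 74 65
f 74 63 75
f 74 75 65
f 75 63 76
f 75 76 65
f 76 63 77
f 76 77 65
f 77 63 78
f 77 78 65
f 78 63 79
f 78 79 65
f 79 63 64
f 79 64 65
f 81 83 80
f 84 81 80
f 80 83 82
f 82 84 80
f 81 87 83
f 85 81 84
f 85 87 81
f 83 87 82
f 86 84 82
f 82 87 86
f 86 85 84
f 87 85 86



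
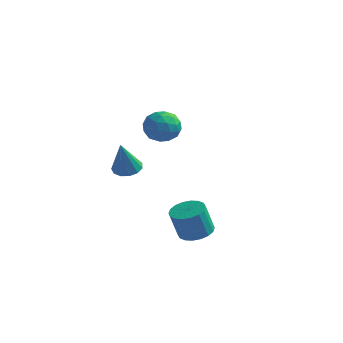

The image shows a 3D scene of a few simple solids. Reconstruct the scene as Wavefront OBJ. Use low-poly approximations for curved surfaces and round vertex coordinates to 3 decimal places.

v -3.269 3.162 -0.223
v -2.367 3.801 -0.48
v -2.213 2.099 0.84
v -1.311 2.738 0.583
v -2.142 3.164 1.228
v -2.795 3.821 0.571
v -1.785 2.079 -0.211
v -2.438 2.736 -0.868
v -1.45 3.132 -0.473
v -1.67 3.802 0.416
v -2.91 2.098 -0.056
v -3.13 2.768 0.833
v -2.911 3.575 -0.445
v -1.669 2.325 0.805
v -2.158 2.575 1.184
v -1.627 2.951 1.033
v -3.162 3.587 0.173
v -2.632 3.962 0.022
v -2.5 3.588 1.026
v -1.948 1.938 0.338
v -1.418 2.313 0.187
v -2.953 2.949 -0.673
v -2.422 3.325 -0.824
v -2.08 2.312 -0.666
v -1.841 3.557 -0.592
v -1.22 2.932 0.033
v -1.499 2.545 -0.434
v -1.883 2.931 -0.82
v -1.971 3.951 -0.069
v -1.35 3.326 0.556
v -1.839 3.577 0.935
v -2.222 3.963 0.549
v -1.432 3.558 -0.065
v -3.23 2.574 -0.196
v -2.609 1.949 0.429
v -2.358 1.937 -0.189
v -2.741 2.323 -0.575
v -3.36 2.968 0.327
v -2.739 2.343 0.952
v -2.697 2.969 1.18
v -3.081 3.355 0.794
v -3.148 2.342 0.425
v 3.1 -3.437 -3.532
v 3.639 -2.694 -3.25
v 3.339 -3.1 -1.606
v 2.8 -3.843 -1.888
v 3.249 -2.523 -3.279
v 2.948 -2.929 -1.635
v 2.829 -2.533 -3.359
v 2.529 -2.938 -1.714
v 2.463 -2.721 -3.472
v 2.163 -3.127 -1.828
v 2.223 -3.052 -3.597
v 1.923 -3.458 -1.953
v 2.157 -3.459 -3.71
v 1.856 -3.865 -2.066
v 2.278 -3.861 -3.787
v 1.977 -4.267 -2.143
v 2.561 -4.18 -3.814
v 2.261 -4.586 -2.17
v 2.952 -4.351 -3.785
v 2.651 -4.757 -2.141
v 3.371 -4.342 -3.706
v 3.071 -4.747 -2.061
v 3.737 -4.153 -3.592
v 3.437 -4.559 -1.948
v 3.977 -3.822 -3.467
v 3.677 -4.228 -1.823
v 4.044 -3.415 -3.354
v 3.743 -3.821 -1.71
v 3.923 -3.013 -3.277
v 3.622 -3.419 -1.633
v -0.867 -3.411 0.106
v -0.385 -4.008 -0.153
v -0.793 -4.189 2.034
v -0.11 -3.666 -0.026
v -0.075 -3.244 0.143
v -0.292 -2.874 0.301
v -0.692 -2.675 0.396
v -1.147 -2.71 0.4
v -1.513 -2.967 0.31
v -1.674 -3.365 0.156
v -1.579 -3.778 -0.014
v -1.258 -4.074 -0.146
v -0.813 -4.16 -0.198
f 1 38 17
f 38 12 41
f 17 41 6
f 38 41 17
f 1 17 13
f 17 6 18
f 13 18 2
f 17 18 13
f 1 13 22
f 13 2 23
f 22 23 8
f 13 23 22
f 1 22 34
f 22 8 37
f 34 37 11
f 22 37 34
f 1 34 38
f 34 11 42
f 38 42 12
f 34 42 38
f 2 18 29
f 18 6 32
f 29 32 10
f 18 32 29
f 6 41 19
f 41 12 40
f 19 40 5
f 41 40 19
f 12 42 39
f 42 11 35
f 39 35 3
f 42 35 39
f 11 37 36
f 37 8 24
f 36 24 7
f 37 24 36
f 8 23 28
f 23 2 25
f 28 25 9
f 23 25 28
f 4 30 16
f 30 10 31
f 16 31 5
f 30 31 16
f 4 16 14
f 16 5 15
f 14 15 3
f 16 15 14
f 4 14 21
f 14 3 20
f 21 20 7
f 14 20 21
f 4 21 26
f 21 7 27
f 26 27 9
f 21 27 26
f 4 26 30
f 26 9 33
f 30 33 10
f 26 33 30
f 5 31 19
f 31 10 32
f 19 32 6
f 31 32 19
f 3 15 39
f 15 5 40
f 39 40 12
f 15 40 39
f 7 20 36
f 20 3 35
f 36 35 11
f 20 35 36
f 9 27 28
f 27 7 24
f 28 24 8
f 27 24 28
f 10 33 29
f 33 9 25
f 29 25 2
f 33 25 29
f 44 43 47
f 44 47 45
f 45 47 48
f 45 48 46
f 47 43 49
f 47 49 48
f 48 49 50
f 48 50 46
f 49 43 51
f 49 51 50
f 50 51 52
f 50 52 46
f 51 43 53
f 51 53 52
f 52 53 54
f 52 54 46
f 53 43 55
f 53 55 54
f 54 55 56
f 54 56 46
f 55 43 57
f 55 57 56
f 56 57 58
f 56 58 46
f 57 43 59
f 57 59 58
f 58 59 60
f 58 60 46
f 59 43 61
f 59 61 60
f 60 61 62
f 60 62 46
f 61 43 63
f 61 63 62
f 62 63 64
f 62 64 46
f 63 43 65
f 63 65 64
f 64 65 66
f 64 66 46
f 65 43 67
f 65 67 66
f 66 67 68
f 66 68 46
f 67 43 69
f 67 69 68
f 68 69 70
f 68 70 46
f 69 43 71
f 69 71 70
f 70 71 72
f 70 72 46
f 71 43 44
f 71 44 72
f 72 44 45
f 72 45 46
f 74 73 76
f 74 76 75
f 76 73 77
f 76 77 75
f 77 73 78
f 77 78 75
f 78 73 79
f 78 79 75
f 79 73 80
f 79 80 75
f 80 73 81
f 80 81 75
f 81 73 82
f 81 82 75
f 82 73 83
f 82 83 75
f 83 73 84
f 83 84 75
f 84 73 85
f 84 85 75
f 85 73 74
f 85 74 75



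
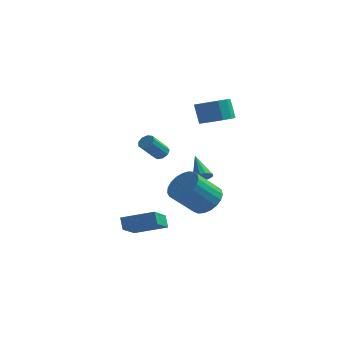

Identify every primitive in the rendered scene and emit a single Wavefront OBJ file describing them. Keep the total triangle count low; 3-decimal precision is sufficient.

v -1.299 2.077 -1.602
v -0.84 2.049 -1.233
v -2.161 3.063 -0.458
v -0.789 2.316 -1.425
v -0.901 2.507 -1.673
v -1.139 2.561 -1.899
v -1.427 2.461 -2.031
v -1.675 2.24 -2.026
v -1.803 1.966 -1.888
v -1.771 1.728 -1.658
v -1.59 1.6 -1.411
v -1.315 1.624 -1.225
v -1.036 1.791 -1.158
v -0.321 1.64 2.986
v 0.281 0.92 3.361
v -0.138 1.22 4.609
v -0.739 1.94 4.234
v 0.59 1.398 3.35
v 0.171 1.697 4.598
v 0.61 1.952 3.223
v 0.191 2.252 4.471
v 0.335 2.408 3.022
v -0.084 2.707 4.27
v -0.149 2.619 2.809
v -0.567 2.919 4.057
v -0.687 2.52 2.652
v -1.105 2.82 3.9
v -1.108 2.142 2.601
v -1.527 2.441 3.849
v -1.28 1.604 2.673
v -1.699 1.903 3.921
v -1.147 1.077 2.844
v -1.566 1.377 4.092
v -0.752 0.73 3.06
v -1.171 1.029 4.308
v -0.22 0.671 3.253
v -0.638 0.971 4.501
v -3.372 -4.234 -3.346
v -3.674 -3.863 -2.668
v -3.502 -2.421 -4.398
v -3.803 -2.05 -3.72
v -1.597 -3.79 -2.8
v -1.898 -3.419 -2.122
v -1.726 -1.977 -3.852
v -2.028 -1.606 -3.174
v -3.259 0.819 0.44
v -2.786 0.58 0.452
v -3.287 -0.357 1.552
v -3.761 -0.119 1.54
v -2.792 0.857 0.686
v -3.293 -0.08 1.786
v -3.016 1.116 0.804
v -3.517 0.179 1.905
v -3.354 1.236 0.753
v -3.855 0.299 1.853
v -3.648 1.161 0.554
v -4.149 0.223 1.655
v -3.76 0.925 0.303
v -4.261 -0.012 1.403
v -3.638 0.64 0.115
v -4.139 -0.298 1.215
v -3.339 0.438 0.079
v -3.84 -0.499 1.18
v -3.002 0.415 0.213
v -3.504 -0.523 1.313
v -0.784 1.362 -3.004
v 0.055 0.651 -3.003
v -0.917 -0.494 -1.535
v -1.756 0.218 -1.536
v 0.185 0.952 -2.683
v -0.788 -0.193 -1.215
v 0.147 1.323 -2.418
v -0.826 0.178 -0.951
v -0.052 1.701 -2.255
v -1.025 0.556 -0.788
v -0.378 2.021 -2.221
v -1.35 0.876 -0.754
v -0.774 2.226 -2.323
v -1.746 1.081 -0.855
v -1.171 2.283 -2.542
v -2.143 1.138 -1.075
v -1.502 2.18 -2.841
v -2.474 1.035 -1.374
v -1.708 1.936 -3.168
v -2.68 0.791 -1.701
v -1.755 1.593 -3.467
v -2.727 0.448 -2
v -1.633 1.21 -3.686
v -2.606 0.065 -2.218
v -1.365 0.853 -3.786
v -2.338 -0.292 -2.319
v -0.997 0.584 -3.752
v -1.969 -0.561 -2.284
v -0.591 0.45 -3.588
v -1.563 -0.695 -2.12
v -0.219 0.474 -3.323
v -1.191 -0.671 -1.855
f 2 1 4
f 2 4 3
f 4 1 5
f 4 5 3
f 5 1 6
f 5 6 3
f 6 1 7
f 6 7 3
f 7 1 8
f 7 8 3
f 8 1 9
f 8 9 3
f 9 1 10
f 9 10 3
f 10 1 11
f 10 11 3
f 11 1 12
f 11 12 3
f 12 1 13
f 12 13 3
f 13 1 2
f 13 2 3
f 15 14 18
f 15 18 16
f 16 18 19
f 16 19 17
f 18 14 20
f 18 20 19
f 19 20 21
f 19 21 17
f 20 14 22
f 20 22 21
f 21 22 23
f 21 23 17
f 22 14 24
f 22 24 23
f 23 24 25
f 23 25 17
f 24 14 26
f 24 26 25
f 25 26 27
f 25 27 17
f 26 14 28
f 26 28 27
f 27 28 29
f 27 29 17
f 28 14 30
f 28 30 29
f 29 30 31
f 29 31 17
f 30 14 32
f 30 32 31
f 31 32 33
f 31 33 17
f 32 14 34
f 32 34 33
f 33 34 35
f 33 35 17
f 34 14 36
f 34 36 35
f 35 36 37
f 35 37 17
f 36 14 15
f 36 15 37
f 37 15 16
f 37 16 17
f 39 41 38
f 42 39 38
f 38 41 40
f 40 42 38
f 39 45 41
f 43 39 42
f 43 45 39
f 41 45 40
f 44 42 40
f 40 45 44
f 44 43 42
f 45 43 44
f 47 46 50
f 47 50 48
f 48 50 51
f 48 51 49
f 50 46 52
f 50 52 51
f 51 52 53
f 51 53 49
f 52 46 54
f 52 54 53
f 53 54 55
f 53 55 49
f 54 46 56
f 54 56 55
f 55 56 57
f 55 57 49
f 56 46 58
f 56 58 57
f 57 58 59
f 57 59 49
f 58 46 60
f 58 60 59
f 59 60 61
f 59 61 49
f 60 46 62
f 60 62 61
f 61 62 63
f 61 63 49
f 62 46 64
f 62 64 63
f 63 64 65
f 63 65 49
f 64 46 47
f 64 47 65
f 65 47 48
f 65 48 49
f 67 66 70
f 67 70 68
f 68 70 71
f 68 71 69
f 70 66 72
f 70 72 71
f 71 72 73
f 71 73 69
f 72 66 74
f 72 74 73
f 73 74 75
f 73 75 69
f 74 66 76
f 74 76 75
f 75 76 77
f 75 77 69
f 76 66 78
f 76 78 77
f 77 78 79
f 77 79 69
f 78 66 80
f 78 80 79
f 79 80 81
f 79 81 69
f 80 66 82
f 80 82 81
f 81 82 83
f 81 83 69
f 82 66 84
f 82 84 83
f 83 84 85
f 83 85 69
f 84 66 86
f 84 86 85
f 85 86 87
f 85 87 69
f 86 66 88
f 86 88 87
f 87 88 89
f 87 89 69
f 88 66 90
f 88 90 89
f 89 90 91
f 89 91 69
f 90 66 92
f 90 92 91
f 91 92 93
f 91 93 69
f 92 66 94
f 92 94 93
f 93 94 95
f 93 95 69
f 94 66 96
f 94 96 95
f 95 96 97
f 95 97 69
f 96 66 67
f 96 67 97
f 97 67 68
f 97 68 69



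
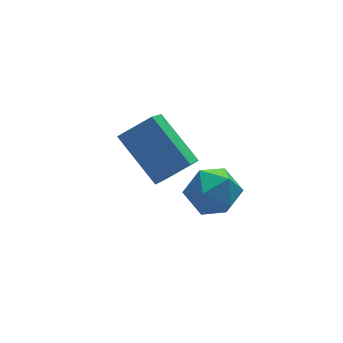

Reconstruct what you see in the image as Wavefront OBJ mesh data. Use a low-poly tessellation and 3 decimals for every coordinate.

v -2.06 -1.293 4.296
v -1.293 -1.14 3.987
v -2.327 -2.1 3.233
v -1.56 -1.947 2.924
v -1.647 -2.403 3.626
v -1.483 -1.904 4.282
v -2.137 -1.336 2.938
v -1.973 -0.837 3.594
v -1.341 -1.166 3.147
v -1.038 -1.826 3.573
v -2.582 -1.414 3.647
v -2.279 -2.074 4.073
v -2.275 0.705 2.202
v -2.953 -0.392 3.2
v -2.851 2.055 3.295
v -3.529 0.958 4.292
v -1.311 0.642 2.788
v -1.989 -0.455 3.785
v -1.887 1.992 3.88
v -2.565 0.895 4.878
f 1 12 6
f 1 6 2
f 1 2 8
f 1 8 11
f 1 11 12
f 2 6 10
f 6 12 5
f 12 11 3
f 11 8 7
f 8 2 9
f 4 10 5
f 4 5 3
f 4 3 7
f 4 7 9
f 4 9 10
f 5 10 6
f 3 5 12
f 7 3 11
f 9 7 8
f 10 9 2
f 14 16 13
f 17 14 13
f 13 16 15
f 15 17 13
f 14 20 16
f 18 14 17
f 18 20 14
f 16 20 15
f 19 17 15
f 15 20 19
f 19 18 17
f 20 18 19



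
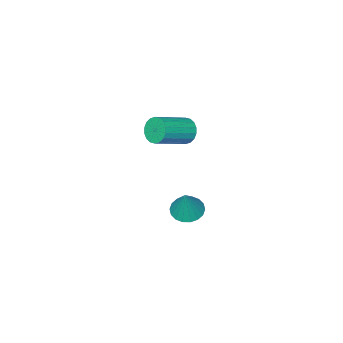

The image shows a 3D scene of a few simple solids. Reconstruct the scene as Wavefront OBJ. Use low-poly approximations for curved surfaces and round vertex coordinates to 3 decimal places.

v -1.914 -3.575 2.002
v -1.573 -3.2 1.371
v 0.315 -3.41 2.266
v -0.026 -3.785 2.898
v -1.649 -2.927 1.595
v 0.239 -3.137 2.49
v -1.777 -2.783 1.899
v 0.111 -2.993 2.794
v -1.932 -2.796 2.224
v -0.045 -3.006 3.119
v -2.084 -2.963 2.505
v -0.196 -3.173 3.4
v -2.202 -3.251 2.687
v -0.315 -3.461 3.582
v -2.263 -3.604 2.732
v -0.376 -3.814 3.628
v -2.255 -3.95 2.634
v -0.367 -4.16 3.529
v -2.179 -4.223 2.41
v -0.291 -4.433 3.305
v -2.051 -4.367 2.106
v -0.163 -4.577 3.001
v -1.895 -4.354 1.781
v -0.008 -4.564 2.676
v -1.744 -4.187 1.5
v 0.144 -4.397 2.395
v -1.625 -3.899 1.318
v 0.262 -4.109 2.213
v -1.564 -3.546 1.272
v 0.323 -3.756 2.168
v -2.253 -3.798 -4.6
v -1.61 -4.468 -4.641
v -1.667 -3.342 -2.84
v -1.41 -4.139 -4.793
v -1.377 -3.742 -4.906
v -1.517 -3.357 -4.959
v -1.804 -3.058 -4.941
v -2.179 -2.907 -4.855
v -2.569 -2.931 -4.719
v -2.897 -3.127 -4.559
v -3.097 -3.456 -4.407
v -3.13 -3.853 -4.294
v -2.989 -4.239 -4.241
v -2.703 -4.537 -4.259
v -2.327 -4.689 -4.345
v -1.937 -4.664 -4.481
f 2 1 5
f 2 5 3
f 3 5 6
f 3 6 4
f 5 1 7
f 5 7 6
f 6 7 8
f 6 8 4
f 7 1 9
f 7 9 8
f 8 9 10
f 8 10 4
f 9 1 11
f 9 11 10
f 10 11 12
f 10 12 4
f 11 1 13
f 11 13 12
f 12 13 14
f 12 14 4
f 13 1 15
f 13 15 14
f 14 15 16
f 14 16 4
f 15 1 17
f 15 17 16
f 16 17 18
f 16 18 4
f 17 1 19
f 17 19 18
f 18 19 20
f 18 20 4
f 19 1 21
f 19 21 20
f 20 21 22
f 20 22 4
f 21 1 23
f 21 23 22
f 22 23 24
f 22 24 4
f 23 1 25
f 23 25 24
f 24 25 26
f 24 26 4
f 25 1 27
f 25 27 26
f 26 27 28
f 26 28 4
f 27 1 29
f 27 29 28
f 28 29 30
f 28 30 4
f 29 1 2
f 29 2 30
f 30 2 3
f 30 3 4
f 32 31 34
f 32 34 33
f 34 31 35
f 34 35 33
f 35 31 36
f 35 36 33
f 36 31 37
f 36 37 33
f 37 31 38
f 37 38 33
f 38 31 39
f 38 39 33
f 39 31 40
f 39 40 33
f 40 31 41
f 40 41 33
f 41 31 42
f 41 42 33
f 42 31 43
f 42 43 33
f 43 31 44
f 43 44 33
f 44 31 45
f 44 45 33
f 45 31 46
f 45 46 33
f 46 31 32
f 46 32 33



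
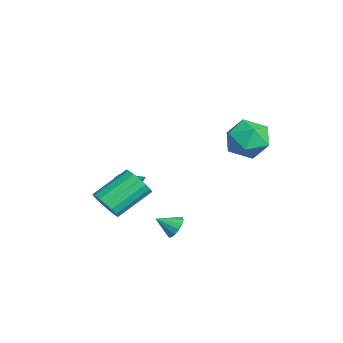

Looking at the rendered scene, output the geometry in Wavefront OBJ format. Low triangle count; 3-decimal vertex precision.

v 2.714 -0.297 -3.773
v 2.931 -0.666 -4.302
v 2.586 -1.243 -3.167
v 3.222 -0.588 -4.119
v 3.377 -0.433 -3.844
v 3.354 -0.241 -3.549
v 3.16 -0.064 -3.315
v 2.846 0.05 -3.203
v 2.497 0.071 -3.244
v 2.206 -0.007 -3.427
v 2.051 -0.162 -3.702
v 2.074 -0.354 -3.996
v 2.269 -0.53 -4.231
v 2.582 -0.644 -4.343
v 1.439 -3.472 -2.753
v 2.237 -3.054 -2.882
v 1.519 -1.331 -1.757
v 0.721 -1.748 -1.627
v 1.998 -2.93 -3.225
v 1.28 -1.207 -2.099
v 1.631 -2.93 -3.459
v 0.912 -1.207 -2.333
v 1.22 -3.055 -3.531
v 0.501 -1.331 -2.406
v 0.859 -3.274 -3.425
v 0.14 -1.551 -2.3
v 0.631 -3.539 -3.165
v -0.088 -1.816 -2.04
v 0.588 -3.789 -2.811
v -0.13 -2.065 -1.685
v 0.74 -3.965 -2.443
v 0.022 -2.242 -1.317
v 1.053 -4.029 -2.146
v 0.334 -2.306 -1.021
v 1.454 -3.965 -1.988
v 0.735 -2.242 -0.863
v 1.851 -3.788 -2.006
v 1.133 -2.065 -0.88
v 2.154 -3.538 -2.194
v 1.436 -1.815 -1.068
v 2.294 -3.273 -2.511
v 1.575 -1.55 -1.385
v 2.264 3.307 2.39
v 3.096 3.909 1.731
v 3.644 2.011 2.949
v 4.476 2.613 2.29
v 4.009 3.123 3.294
v 3.156 3.924 2.949
v 3.584 1.996 1.731
v 2.731 2.797 1.386
v 3.911 3.098 1.323
v 4.174 3.795 2.29
v 2.566 2.125 2.39
v 2.829 2.822 3.357
v -1.331 -2.162 -3.154
v -0.71 -2.466 -3.445
v -0.389 -1.278 -2.066
v -0.785 -2.114 -3.666
v -1.034 -1.777 -3.725
v -1.376 -1.563 -3.602
v -1.705 -1.538 -3.338
v -1.915 -1.712 -3.015
v -1.939 -2.029 -2.736
v -1.771 -2.388 -2.59
v -1.463 -2.676 -2.624
v -1.113 -2.8 -2.825
v -0.832 -2.722 -3.132
f 2 1 4
f 2 4 3
f 4 1 5
f 4 5 3
f 5 1 6
f 5 6 3
f 6 1 7
f 6 7 3
f 7 1 8
f 7 8 3
f 8 1 9
f 8 9 3
f 9 1 10
f 9 10 3
f 10 1 11
f 10 11 3
f 11 1 12
f 11 12 3
f 12 1 13
f 12 13 3
f 13 1 14
f 13 14 3
f 14 1 2
f 14 2 3
f 16 15 19
f 16 19 17
f 17 19 20
f 17 20 18
f 19 15 21
f 19 21 20
f 20 21 22
f 20 22 18
f 21 15 23
f 21 23 22
f 22 23 24
f 22 24 18
f 23 15 25
f 23 25 24
f 24 25 26
f 24 26 18
f 25 15 27
f 25 27 26
f 26 27 28
f 26 28 18
f 27 15 29
f 27 29 28
f 28 29 30
f 28 30 18
f 29 15 31
f 29 31 30
f 30 31 32
f 30 32 18
f 31 15 33
f 31 33 32
f 32 33 34
f 32 34 18
f 33 15 35
f 33 35 34
f 34 35 36
f 34 36 18
f 35 15 37
f 35 37 36
f 36 37 38
f 36 38 18
f 37 15 39
f 37 39 38
f 38 39 40
f 38 40 18
f 39 15 41
f 39 41 40
f 40 41 42
f 40 42 18
f 41 15 16
f 41 16 42
f 42 16 17
f 42 17 18
f 43 54 48
f 43 48 44
f 43 44 50
f 43 50 53
f 43 53 54
f 44 48 52
f 48 54 47
f 54 53 45
f 53 50 49
f 50 44 51
f 46 52 47
f 46 47 45
f 46 45 49
f 46 49 51
f 46 51 52
f 47 52 48
f 45 47 54
f 49 45 53
f 51 49 50
f 52 51 44
f 56 55 58
f 56 58 57
f 58 55 59
f 58 59 57
f 59 55 60
f 59 60 57
f 60 55 61
f 60 61 57
f 61 55 62
f 61 62 57
f 62 55 63
f 62 63 57
f 63 55 64
f 63 64 57
f 64 55 65
f 64 65 57
f 65 55 66
f 65 66 57
f 66 55 67
f 66 67 57
f 67 55 56
f 67 56 57



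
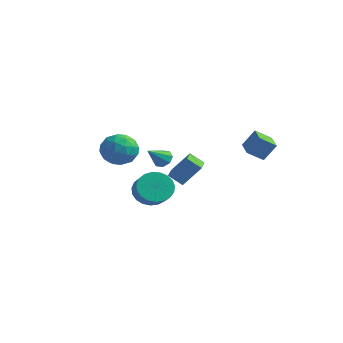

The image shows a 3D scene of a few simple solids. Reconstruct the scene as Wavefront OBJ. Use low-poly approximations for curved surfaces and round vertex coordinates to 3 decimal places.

v 3.598 2.334 2.84
v 4.084 2.81 3.877
v 2.505 3.219 2.947
v 2.992 3.695 3.983
v 4.148 3.085 2.237
v 4.635 3.561 3.273
v 3.056 3.97 2.343
v 3.542 4.446 3.38
v 0.929 -1.319 2.693
v 1.235 -1.636 2.257
v 0.951 -2.501 3.567
v 1.526 -1.41 2.555
v 1.468 -1.131 2.934
v 1.094 -0.962 3.172
v 0.623 -1.002 3.129
v 0.331 -1.229 2.83
v 0.39 -1.508 2.451
v 0.764 -1.677 2.214
v -3.094 0.448 1.29
v -2.44 -0.497 1.491
v -4.24 -0.043 2.709
v -3.586 -0.988 2.91
v -3.162 0.074 3.14
v -2.453 0.378 2.264
v -4.227 -0.918 1.936
v -3.518 -0.614 1.06
v -3.14 -1.342 1.891
v -2.482 -0.729 2.635
v -4.198 0.189 1.565
v -3.54 0.802 2.309
v -2.666 0.019 1.266
v -4.014 -0.559 2.934
v -3.764 0.066 3.069
v -3.38 -0.49 3.187
v -2.674 0.533 1.72
v -2.29 -0.023 1.838
v -2.714 0.313 2.808
v -4.39 -0.517 2.362
v -4.006 -1.073 2.48
v -3.3 -0.05 1.013
v -2.916 -0.606 1.131
v -3.966 -0.853 1.392
v -2.694 -1.034 1.619
v -3.367 -1.322 2.453
v -3.744 -1.28 1.881
v -3.327 -1.102 1.365
v -2.307 -0.673 2.056
v -2.98 -0.962 2.89
v -2.731 -0.337 3.026
v -2.315 -0.159 2.51
v -2.718 -1.169 2.291
v -3.7 0.422 1.31
v -4.373 0.133 2.144
v -4.365 -0.381 1.69
v -3.949 -0.203 1.174
v -3.313 0.782 1.747
v -3.986 0.494 2.581
v -3.353 0.562 2.835
v -2.936 0.74 2.319
v -3.962 0.629 1.909
v 2.146 -1.96 2.345
v 2.811 -1.264 3.508
v 2.789 -1.562 1.738
v 3.455 -0.866 2.901
v 3.185 -3.314 2.559
v 3.851 -2.618 3.722
v 3.829 -2.916 1.952
v 4.494 -2.22 3.115
v -0.753 -0.503 -0.278
v -0.033 -0.153 -0.974
v 0.832 -0.667 -0.338
v 0.113 -1.017 0.358
v -0.05 0.178 -0.684
v 0.815 -0.335 -0.048
v -0.187 0.392 -0.324
v 0.678 -0.121 0.312
v -0.423 0.451 0.044
v 0.442 -0.062 0.68
v -0.715 0.345 0.356
v 0.15 -0.168 0.992
v -1.014 0.092 0.559
v -0.149 -0.421 1.195
v -1.268 -0.263 0.617
v -0.403 -0.777 1.253
v -1.432 -0.661 0.52
v -0.567 -1.174 1.156
v -1.479 -1.031 0.285
v -0.614 -1.544 0.921
v -1.401 -1.309 -0.047
v -0.536 -1.823 0.589
v -1.21 -1.449 -0.419
v -0.345 -1.962 0.217
v -0.94 -1.425 -0.767
v -0.075 -1.938 -0.131
v -0.638 -1.241 -1.03
v 0.227 -1.755 -0.394
v -0.356 -0.93 -1.163
v 0.51 -1.444 -0.527
v -0.142 -0.545 -1.143
v 0.723 -1.059 -0.507
f 2 4 1
f 5 2 1
f 1 4 3
f 3 5 1
f 2 8 4
f 6 2 5
f 6 8 2
f 4 8 3
f 7 5 3
f 3 8 7
f 7 6 5
f 8 6 7
f 10 9 12
f 10 12 11
f 12 9 13
f 12 13 11
f 13 9 14
f 13 14 11
f 14 9 15
f 14 15 11
f 15 9 16
f 15 16 11
f 16 9 17
f 16 17 11
f 17 9 18
f 17 18 11
f 18 9 10
f 18 10 11
f 19 56 35
f 56 30 59
f 35 59 24
f 56 59 35
f 19 35 31
f 35 24 36
f 31 36 20
f 35 36 31
f 19 31 40
f 31 20 41
f 40 41 26
f 31 41 40
f 19 40 52
f 40 26 55
f 52 55 29
f 40 55 52
f 19 52 56
f 52 29 60
f 56 60 30
f 52 60 56
f 20 36 47
f 36 24 50
f 47 50 28
f 36 50 47
f 24 59 37
f 59 30 58
f 37 58 23
f 59 58 37
f 30 60 57
f 60 29 53
f 57 53 21
f 60 53 57
f 29 55 54
f 55 26 42
f 54 42 25
f 55 42 54
f 26 41 46
f 41 20 43
f 46 43 27
f 41 43 46
f 22 48 34
f 48 28 49
f 34 49 23
f 48 49 34
f 22 34 32
f 34 23 33
f 32 33 21
f 34 33 32
f 22 32 39
f 32 21 38
f 39 38 25
f 32 38 39
f 22 39 44
f 39 25 45
f 44 45 27
f 39 45 44
f 22 44 48
f 44 27 51
f 48 51 28
f 44 51 48
f 23 49 37
f 49 28 50
f 37 50 24
f 49 50 37
f 21 33 57
f 33 23 58
f 57 58 30
f 33 58 57
f 25 38 54
f 38 21 53
f 54 53 29
f 38 53 54
f 27 45 46
f 45 25 42
f 46 42 26
f 45 42 46
f 28 51 47
f 51 27 43
f 47 43 20
f 51 43 47
f 62 64 61
f 65 62 61
f 61 64 63
f 63 65 61
f 62 68 64
f 66 62 65
f 66 68 62
f 64 68 63
f 67 65 63
f 63 68 67
f 67 66 65
f 68 66 67
f 70 69 73
f 70 73 71
f 71 73 74
f 71 74 72
f 73 69 75
f 73 75 74
f 74 75 76
f 74 76 72
f 75 69 77
f 75 77 76
f 76 77 78
f 76 78 72
f 77 69 79
f 77 79 78
f 78 79 80
f 78 80 72
f 79 69 81
f 79 81 80
f 80 81 82
f 80 82 72
f 81 69 83
f 81 83 82
f 82 83 84
f 82 84 72
f 83 69 85
f 83 85 84
f 84 85 86
f 84 86 72
f 85 69 87
f 85 87 86
f 86 87 88
f 86 88 72
f 87 69 89
f 87 89 88
f 88 89 90
f 88 90 72
f 89 69 91
f 89 91 90
f 90 91 92
f 90 92 72
f 91 69 93
f 91 93 92
f 92 93 94
f 92 94 72
f 93 69 95
f 93 95 94
f 94 95 96
f 94 96 72
f 95 69 97
f 95 97 96
f 96 97 98
f 96 98 72
f 97 69 99
f 97 99 98
f 98 99 100
f 98 100 72
f 99 69 70
f 99 70 100
f 100 70 71
f 100 71 72



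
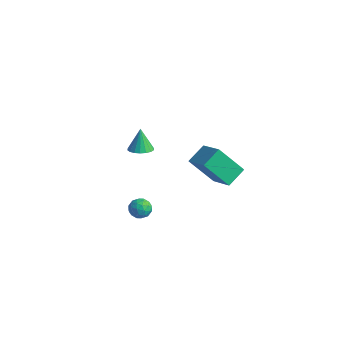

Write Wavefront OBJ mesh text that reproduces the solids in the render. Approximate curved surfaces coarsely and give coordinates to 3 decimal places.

v -2.533 -1.641 -3.142
v -1.942 -1.586 -3.479
v -2.858 -2.434 -3.841
v -2.267 -2.379 -4.178
v -2.276 -2.638 -3.546
v -2.075 -2.148 -3.114
v -2.725 -1.872 -4.206
v -2.524 -1.382 -3.774
v -2.06 -1.729 -4.137
v -1.783 -2.202 -3.729
v -3.017 -1.818 -3.591
v -2.74 -2.291 -3.183
v -2.209 -1.544 -3.249
v -2.591 -2.476 -4.071
v -2.597 -2.628 -3.699
v -2.249 -2.596 -3.898
v -2.287 -1.874 -3.034
v -1.94 -1.842 -3.233
v -2.136 -2.46 -3.272
v -2.86 -2.178 -4.087
v -2.513 -2.146 -4.286
v -2.551 -1.424 -3.422
v -2.203 -1.392 -3.621
v -2.664 -1.56 -4.048
v -1.931 -1.595 -3.834
v -2.122 -2.062 -4.245
v -2.391 -1.764 -4.261
v -2.273 -1.476 -4.008
v -1.768 -1.874 -3.595
v -1.959 -2.34 -4.005
v -1.965 -2.492 -3.634
v -1.846 -2.204 -3.38
v -1.837 -1.958 -3.981
v -2.841 -1.68 -3.315
v -3.032 -2.146 -3.725
v -2.954 -1.816 -3.94
v -2.835 -1.528 -3.686
v -2.678 -1.958 -3.075
v -2.869 -2.425 -3.486
v -2.527 -2.544 -3.312
v -2.409 -2.256 -3.059
v -2.963 -2.062 -3.339
v -0.285 1.371 -1.99
v -1.325 0.511 -0.461
v -0.341 2.519 -1.383
v -1.382 1.659 0.146
v 1.262 1.001 -1.146
v 0.221 0.141 0.383
v 1.205 2.149 -0.539
v 0.165 1.289 0.99
v -0.657 -3.465 3.242
v -0.301 -2.886 3.201
v -0.983 -3.175 4.498
v -0.578 -2.802 3.11
v -0.869 -2.849 3.045
v -1.119 -3.018 3.019
v -1.277 -3.276 3.037
v -1.312 -3.571 3.096
v -1.218 -3.844 3.183
v -1.012 -4.043 3.283
v -0.736 -4.127 3.374
v -0.444 -4.08 3.439
v -0.194 -3.911 3.465
v -0.036 -3.653 3.447
v -0.001 -3.359 3.388
v -0.096 -3.085 3.3
f 1 38 17
f 38 12 41
f 17 41 6
f 38 41 17
f 1 17 13
f 17 6 18
f 13 18 2
f 17 18 13
f 1 13 22
f 13 2 23
f 22 23 8
f 13 23 22
f 1 22 34
f 22 8 37
f 34 37 11
f 22 37 34
f 1 34 38
f 34 11 42
f 38 42 12
f 34 42 38
f 2 18 29
f 18 6 32
f 29 32 10
f 18 32 29
f 6 41 19
f 41 12 40
f 19 40 5
f 41 40 19
f 12 42 39
f 42 11 35
f 39 35 3
f 42 35 39
f 11 37 36
f 37 8 24
f 36 24 7
f 37 24 36
f 8 23 28
f 23 2 25
f 28 25 9
f 23 25 28
f 4 30 16
f 30 10 31
f 16 31 5
f 30 31 16
f 4 16 14
f 16 5 15
f 14 15 3
f 16 15 14
f 4 14 21
f 14 3 20
f 21 20 7
f 14 20 21
f 4 21 26
f 21 7 27
f 26 27 9
f 21 27 26
f 4 26 30
f 26 9 33
f 30 33 10
f 26 33 30
f 5 31 19
f 31 10 32
f 19 32 6
f 31 32 19
f 3 15 39
f 15 5 40
f 39 40 12
f 15 40 39
f 7 20 36
f 20 3 35
f 36 35 11
f 20 35 36
f 9 27 28
f 27 7 24
f 28 24 8
f 27 24 28
f 10 33 29
f 33 9 25
f 29 25 2
f 33 25 29
f 44 46 43
f 47 44 43
f 43 46 45
f 45 47 43
f 44 50 46
f 48 44 47
f 48 50 44
f 46 50 45
f 49 47 45
f 45 50 49
f 49 48 47
f 50 48 49
f 52 51 54
f 52 54 53
f 54 51 55
f 54 55 53
f 55 51 56
f 55 56 53
f 56 51 57
f 56 57 53
f 57 51 58
f 57 58 53
f 58 51 59
f 58 59 53
f 59 51 60
f 59 60 53
f 60 51 61
f 60 61 53
f 61 51 62
f 61 62 53
f 62 51 63
f 62 63 53
f 63 51 64
f 63 64 53
f 64 51 65
f 64 65 53
f 65 51 66
f 65 66 53
f 66 51 52
f 66 52 53



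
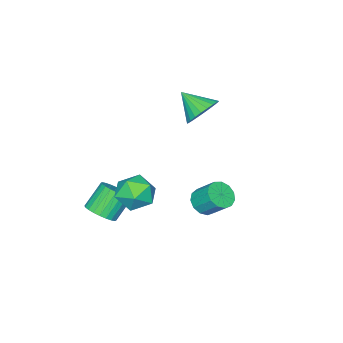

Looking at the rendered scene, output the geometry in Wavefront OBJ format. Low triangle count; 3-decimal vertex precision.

v -1.02 0.966 2.297
v -0.453 0.661 1.822
v -0.94 -0.046 3.043
v -0.281 0.824 2.025
v -0.221 1.009 2.27
v -0.283 1.187 2.519
v -0.457 1.331 2.734
v -0.717 1.42 2.882
v -1.023 1.44 2.942
v -1.328 1.388 2.903
v -1.586 1.272 2.773
v -1.758 1.109 2.569
v -1.818 0.924 2.325
v -1.756 0.746 2.076
v -1.582 0.601 1.861
v -1.322 0.512 1.712
v -1.017 0.493 1.653
v -0.711 0.545 1.691
v 0.749 2.484 -1.087
v 1.034 2.888 -1.478
v 0.975 3.659 -0.724
v 0.691 3.256 -0.333
v 0.685 2.92 -1.538
v 0.627 3.691 -0.784
v 0.357 2.813 -1.454
v 0.299 3.585 -0.7
v 0.153 2.602 -1.254
v 0.095 3.374 -0.5
v 0.139 2.354 -1.001
v 0.081 3.125 -0.247
v 0.318 2.147 -0.775
v 0.26 2.918 -0.021
v 0.634 2.047 -0.648
v 0.576 2.818 0.106
v 0.987 2.086 -0.661
v 0.929 2.857 0.093
v 1.264 2.251 -0.808
v 1.206 3.023 -0.055
v 1.378 2.491 -1.045
v 1.319 3.262 -0.291
v 1.292 2.728 -1.294
v 1.233 3.499 -0.541
v 2.63 1.728 0.409
v 3.335 2.182 0.208
v 3.425 0.618 0.692
v 4.13 1.072 0.491
v 3.681 1.265 1.201
v 3.189 1.951 1.026
v 3.571 0.849 -0.126
v 3.079 1.535 -0.301
v 3.916 1.639 -0.122
v 3.984 1.896 0.698
v 2.776 0.904 0.202
v 2.844 1.161 1.022
v 3.858 0.1 -1.076
v 4.308 0.48 -0.758
v 3.533 0.621 0.173
v 3.082 0.24 -0.144
v 4.177 0.66 -0.895
v 3.402 0.801 0.037
v 3.997 0.755 -1.059
v 3.222 0.895 -0.127
v 3.795 0.75 -1.226
v 3.02 0.89 -0.294
v 3.604 0.646 -1.369
v 2.828 0.786 -0.438
v 3.45 0.459 -1.469
v 2.675 0.599 -0.537
v 3.359 0.217 -1.508
v 2.584 0.357 -0.576
v 3.344 -0.043 -1.482
v 2.569 0.098 -0.55
v 3.407 -0.281 -1.393
v 2.632 -0.14 -0.462
v 3.538 -0.461 -1.257
v 2.763 -0.32 -0.325
v 3.718 -0.555 -1.093
v 2.943 -0.415 -0.161
v 3.92 -0.55 -0.926
v 3.145 -0.41 0.006
v 4.112 -0.446 -0.782
v 3.336 -0.306 0.149
v 4.265 -0.259 -0.683
v 3.49 -0.119 0.249
v 4.356 -0.017 -0.644
v 3.581 0.123 0.288
v 4.371 0.242 -0.67
v 3.596 0.383 0.262
f 2 1 4
f 2 4 3
f 4 1 5
f 4 5 3
f 5 1 6
f 5 6 3
f 6 1 7
f 6 7 3
f 7 1 8
f 7 8 3
f 8 1 9
f 8 9 3
f 9 1 10
f 9 10 3
f 10 1 11
f 10 11 3
f 11 1 12
f 11 12 3
f 12 1 13
f 12 13 3
f 13 1 14
f 13 14 3
f 14 1 15
f 14 15 3
f 15 1 16
f 15 16 3
f 16 1 17
f 16 17 3
f 17 1 18
f 17 18 3
f 18 1 2
f 18 2 3
f 20 19 23
f 20 23 21
f 21 23 24
f 21 24 22
f 23 19 25
f 23 25 24
f 24 25 26
f 24 26 22
f 25 19 27
f 25 27 26
f 26 27 28
f 26 28 22
f 27 19 29
f 27 29 28
f 28 29 30
f 28 30 22
f 29 19 31
f 29 31 30
f 30 31 32
f 30 32 22
f 31 19 33
f 31 33 32
f 32 33 34
f 32 34 22
f 33 19 35
f 33 35 34
f 34 35 36
f 34 36 22
f 35 19 37
f 35 37 36
f 36 37 38
f 36 38 22
f 37 19 39
f 37 39 38
f 38 39 40
f 38 40 22
f 39 19 41
f 39 41 40
f 40 41 42
f 40 42 22
f 41 19 20
f 41 20 42
f 42 20 21
f 42 21 22
f 43 54 48
f 43 48 44
f 43 44 50
f 43 50 53
f 43 53 54
f 44 48 52
f 48 54 47
f 54 53 45
f 53 50 49
f 50 44 51
f 46 52 47
f 46 47 45
f 46 45 49
f 46 49 51
f 46 51 52
f 47 52 48
f 45 47 54
f 49 45 53
f 51 49 50
f 52 51 44
f 56 55 59
f 56 59 57
f 57 59 60
f 57 60 58
f 59 55 61
f 59 61 60
f 60 61 62
f 60 62 58
f 61 55 63
f 61 63 62
f 62 63 64
f 62 64 58
f 63 55 65
f 63 65 64
f 64 65 66
f 64 66 58
f 65 55 67
f 65 67 66
f 66 67 68
f 66 68 58
f 67 55 69
f 67 69 68
f 68 69 70
f 68 70 58
f 69 55 71
f 69 71 70
f 70 71 72
f 70 72 58
f 71 55 73
f 71 73 72
f 72 73 74
f 72 74 58
f 73 55 75
f 73 75 74
f 74 75 76
f 74 76 58
f 75 55 77
f 75 77 76
f 76 77 78
f 76 78 58
f 77 55 79
f 77 79 78
f 78 79 80
f 78 80 58
f 79 55 81
f 79 81 80
f 80 81 82
f 80 82 58
f 81 55 83
f 81 83 82
f 82 83 84
f 82 84 58
f 83 55 85
f 83 85 84
f 84 85 86
f 84 86 58
f 85 55 87
f 85 87 86
f 86 87 88
f 86 88 58
f 87 55 56
f 87 56 88
f 88 56 57
f 88 57 58



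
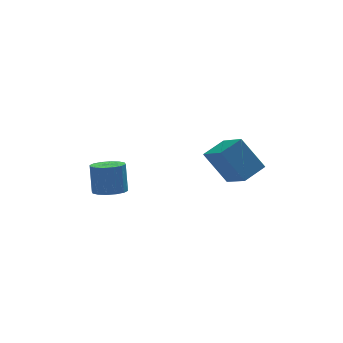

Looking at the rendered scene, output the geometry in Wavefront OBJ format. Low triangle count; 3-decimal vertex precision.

v 1.807 -3.667 1.171
v 3.045 -3.14 1.624
v 1.474 -2.046 0.197
v 2.713 -1.52 0.649
v 2.767 -4.48 -0.509
v 4.006 -3.954 -0.057
v 2.435 -2.86 -1.484
v 3.673 -2.333 -1.031
v -3.272 -1.924 -1.613
v -2.46 -2.277 -1.522
v -2.397 -1.73 0.044
v -3.208 -1.376 -0.047
v -2.387 -1.849 -1.675
v -2.324 -1.302 -0.109
v -2.551 -1.44 -1.811
v -2.488 -0.893 -0.245
v -2.908 -1.161 -1.894
v -2.845 -0.614 -0.328
v -3.363 -1.087 -1.902
v -3.299 -0.54 -0.336
v -3.793 -1.236 -1.832
v -3.729 -0.689 -0.266
v -4.083 -1.57 -1.704
v -4.02 -1.023 -0.138
v -4.156 -1.998 -1.551
v -4.093 -1.451 0.015
v -3.992 -2.407 -1.415
v -3.929 -1.86 0.151
v -3.635 -2.686 -1.332
v -3.572 -2.139 0.234
v -3.181 -2.76 -1.324
v -3.117 -2.213 0.242
v -2.751 -2.611 -1.394
v -2.687 -2.064 0.172
f 2 4 1
f 5 2 1
f 1 4 3
f 3 5 1
f 2 8 4
f 6 2 5
f 6 8 2
f 4 8 3
f 7 5 3
f 3 8 7
f 7 6 5
f 8 6 7
f 10 9 13
f 10 13 11
f 11 13 14
f 11 14 12
f 13 9 15
f 13 15 14
f 14 15 16
f 14 16 12
f 15 9 17
f 15 17 16
f 16 17 18
f 16 18 12
f 17 9 19
f 17 19 18
f 18 19 20
f 18 20 12
f 19 9 21
f 19 21 20
f 20 21 22
f 20 22 12
f 21 9 23
f 21 23 22
f 22 23 24
f 22 24 12
f 23 9 25
f 23 25 24
f 24 25 26
f 24 26 12
f 25 9 27
f 25 27 26
f 26 27 28
f 26 28 12
f 27 9 29
f 27 29 28
f 28 29 30
f 28 30 12
f 29 9 31
f 29 31 30
f 30 31 32
f 30 32 12
f 31 9 33
f 31 33 32
f 32 33 34
f 32 34 12
f 33 9 10
f 33 10 34
f 34 10 11
f 34 11 12



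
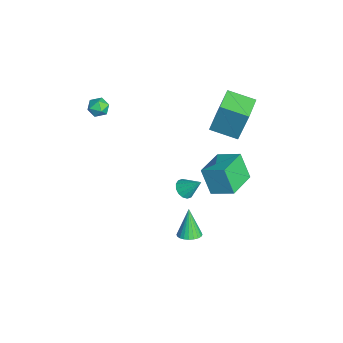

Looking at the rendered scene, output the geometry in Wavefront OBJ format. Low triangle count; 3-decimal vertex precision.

v -1.198 -3.264 3.582
v -0.774 -3.183 4.071
v -0.986 -4.297 3.569
v -0.562 -4.216 4.058
v -1.2 -4.143 4.165
v -1.332 -3.505 4.173
v -0.428 -3.975 3.467
v -0.56 -3.337 3.475
v -0.298 -3.622 3.999
v -0.776 -3.726 4.431
v -0.984 -3.754 3.209
v -1.462 -3.858 3.641
v -1.122 2.526 2.37
v -0.92 3.042 4.437
v -0.52 3.96 1.953
v -0.317 4.476 4.02
v 0.317 1.924 2.38
v 0.52 2.44 4.447
v 0.92 3.358 1.963
v 1.122 3.874 4.03
v 3.053 0.559 -3.932
v 3.571 0.952 -3.734
v 2.407 0.601 -2.328
v 3.394 1.134 -3.81
v 3.165 1.229 -3.904
v 2.919 1.222 -4.003
v 2.693 1.114 -4.091
v 2.522 0.922 -4.155
v 2.432 0.674 -4.185
v 2.436 0.409 -4.176
v 2.534 0.166 -4.131
v 2.711 -0.016 -4.055
v 2.94 -0.111 -3.96
v 3.186 -0.104 -3.861
v 3.412 0.004 -3.773
v 3.583 0.197 -3.709
v 3.673 0.444 -3.68
v 3.669 0.709 -3.688
v 0.197 0.671 -2.861
v 0.68 0.268 -2.743
v 0.643 1.489 -1.899
v 0.796 0.476 -2.973
v 0.752 0.736 -3.174
v 0.558 0.978 -3.291
v 0.268 1.139 -3.292
v -0.041 1.173 -3.178
v -0.286 1.074 -2.98
v -0.402 0.866 -2.749
v -0.358 0.606 -2.549
v -0.165 0.363 -2.432
v 0.125 0.203 -2.43
v 0.434 0.168 -2.544
v 1.453 1.894 -2.129
v 0.853 1.437 -0.617
v -0.074 2.991 -2.404
v -0.674 2.534 -0.891
v 2.154 3.026 -1.509
v 1.554 2.569 0.004
v 0.627 4.123 -1.783
v 0.027 3.666 -0.271
f 1 12 6
f 1 6 2
f 1 2 8
f 1 8 11
f 1 11 12
f 2 6 10
f 6 12 5
f 12 11 3
f 11 8 7
f 8 2 9
f 4 10 5
f 4 5 3
f 4 3 7
f 4 7 9
f 4 9 10
f 5 10 6
f 3 5 12
f 7 3 11
f 9 7 8
f 10 9 2
f 14 16 13
f 17 14 13
f 13 16 15
f 15 17 13
f 14 20 16
f 18 14 17
f 18 20 14
f 16 20 15
f 19 17 15
f 15 20 19
f 19 18 17
f 20 18 19
f 22 21 24
f 22 24 23
f 24 21 25
f 24 25 23
f 25 21 26
f 25 26 23
f 26 21 27
f 26 27 23
f 27 21 28
f 27 28 23
f 28 21 29
f 28 29 23
f 29 21 30
f 29 30 23
f 30 21 31
f 30 31 23
f 31 21 32
f 31 32 23
f 32 21 33
f 32 33 23
f 33 21 34
f 33 34 23
f 34 21 35
f 34 35 23
f 35 21 36
f 35 36 23
f 36 21 37
f 36 37 23
f 37 21 38
f 37 38 23
f 38 21 22
f 38 22 23
f 40 39 42
f 40 42 41
f 42 39 43
f 42 43 41
f 43 39 44
f 43 44 41
f 44 39 45
f 44 45 41
f 45 39 46
f 45 46 41
f 46 39 47
f 46 47 41
f 47 39 48
f 47 48 41
f 48 39 49
f 48 49 41
f 49 39 50
f 49 50 41
f 50 39 51
f 50 51 41
f 51 39 52
f 51 52 41
f 52 39 40
f 52 40 41
f 54 56 53
f 57 54 53
f 53 56 55
f 55 57 53
f 54 60 56
f 58 54 57
f 58 60 54
f 56 60 55
f 59 57 55
f 55 60 59
f 59 58 57
f 60 58 59

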